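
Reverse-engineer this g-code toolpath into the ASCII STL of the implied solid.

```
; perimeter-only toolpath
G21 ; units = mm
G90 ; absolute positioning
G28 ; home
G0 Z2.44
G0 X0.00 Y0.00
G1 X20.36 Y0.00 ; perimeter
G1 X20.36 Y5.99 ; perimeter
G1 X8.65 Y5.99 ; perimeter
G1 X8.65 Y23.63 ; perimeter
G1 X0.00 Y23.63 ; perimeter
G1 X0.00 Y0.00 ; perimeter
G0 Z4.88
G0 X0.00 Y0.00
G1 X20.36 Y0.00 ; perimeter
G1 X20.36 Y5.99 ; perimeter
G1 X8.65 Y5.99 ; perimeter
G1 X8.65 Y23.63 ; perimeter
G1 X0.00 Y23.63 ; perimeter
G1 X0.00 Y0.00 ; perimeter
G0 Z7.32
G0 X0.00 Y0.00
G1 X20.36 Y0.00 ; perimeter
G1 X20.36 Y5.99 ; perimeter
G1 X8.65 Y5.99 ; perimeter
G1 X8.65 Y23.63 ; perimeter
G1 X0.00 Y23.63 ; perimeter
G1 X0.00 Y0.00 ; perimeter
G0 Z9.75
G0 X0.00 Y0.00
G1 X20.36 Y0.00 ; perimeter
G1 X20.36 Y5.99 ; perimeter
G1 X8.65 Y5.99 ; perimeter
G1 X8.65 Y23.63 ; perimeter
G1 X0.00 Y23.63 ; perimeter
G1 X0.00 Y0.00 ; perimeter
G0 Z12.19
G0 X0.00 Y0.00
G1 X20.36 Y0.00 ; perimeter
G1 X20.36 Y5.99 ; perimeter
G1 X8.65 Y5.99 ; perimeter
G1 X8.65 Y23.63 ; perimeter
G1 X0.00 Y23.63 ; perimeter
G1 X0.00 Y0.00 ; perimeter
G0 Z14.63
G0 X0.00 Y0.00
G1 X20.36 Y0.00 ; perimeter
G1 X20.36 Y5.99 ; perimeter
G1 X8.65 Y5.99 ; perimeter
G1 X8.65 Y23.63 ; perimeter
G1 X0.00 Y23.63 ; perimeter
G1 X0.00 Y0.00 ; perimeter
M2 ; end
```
solid part
  facet normal 0.0000 0.0000 -1.0000
    outer loop
      vertex 20.36 5.99 0.00
      vertex 20.36 0.00 0.00
      vertex 0.00 0.00 0.00
    endloop
  endfacet
  facet normal 0.0000 0.0000 -1.0000
    outer loop
      vertex 8.65 5.99 0.00
      vertex 20.36 5.99 0.00
      vertex 0.00 0.00 0.00
    endloop
  endfacet
  facet normal 0.0000 0.0000 -1.0000
    outer loop
      vertex 8.65 23.63 0.00
      vertex 8.65 5.99 0.00
      vertex 0.00 0.00 0.00
    endloop
  endfacet
  facet normal 0.0000 0.0000 -1.0000
    outer loop
      vertex 0.00 23.63 0.00
      vertex 8.65 23.63 0.00
      vertex 0.00 0.00 0.00
    endloop
  endfacet
  facet normal 0.0000 0.0000 1.0000
    outer loop
      vertex 0.00 0.00 14.63
      vertex 20.36 0.00 14.63
      vertex 20.36 5.99 14.63
    endloop
  endfacet
  facet normal 0.0000 0.0000 1.0000
    outer loop
      vertex 0.00 0.00 14.63
      vertex 20.36 5.99 14.63
      vertex 8.65 5.99 14.63
    endloop
  endfacet
  facet normal 0.0000 0.0000 1.0000
    outer loop
      vertex 0.00 0.00 14.63
      vertex 8.65 5.99 14.63
      vertex 8.65 23.63 14.63
    endloop
  endfacet
  facet normal 0.0000 0.0000 1.0000
    outer loop
      vertex 0.00 0.00 14.63
      vertex 8.65 23.63 14.63
      vertex 0.00 23.63 14.63
    endloop
  endfacet
  facet normal 0.0000 -1.0000 0.0000
    outer loop
      vertex 0.00 0.00 0.00
      vertex 20.36 0.00 0.00
      vertex 20.36 0.00 14.63
    endloop
  endfacet
  facet normal 0.0000 -1.0000 0.0000
    outer loop
      vertex 0.00 0.00 0.00
      vertex 20.36 0.00 14.63
      vertex 0.00 0.00 14.63
    endloop
  endfacet
  facet normal 1.0000 0.0000 0.0000
    outer loop
      vertex 20.36 0.00 0.00
      vertex 20.36 5.99 0.00
      vertex 20.36 5.99 14.63
    endloop
  endfacet
  facet normal 1.0000 0.0000 0.0000
    outer loop
      vertex 20.36 0.00 0.00
      vertex 20.36 5.99 14.63
      vertex 20.36 0.00 14.63
    endloop
  endfacet
  facet normal 0.0000 1.0000 0.0000
    outer loop
      vertex 20.36 5.99 0.00
      vertex 8.65 5.99 0.00
      vertex 8.65 5.99 14.63
    endloop
  endfacet
  facet normal 0.0000 1.0000 0.0000
    outer loop
      vertex 20.36 5.99 0.00
      vertex 8.65 5.99 14.63
      vertex 20.36 5.99 14.63
    endloop
  endfacet
  facet normal 1.0000 0.0000 0.0000
    outer loop
      vertex 8.65 5.99 0.00
      vertex 8.65 23.63 0.00
      vertex 8.65 23.63 14.63
    endloop
  endfacet
  facet normal 1.0000 0.0000 0.0000
    outer loop
      vertex 8.65 5.99 0.00
      vertex 8.65 23.63 14.63
      vertex 8.65 5.99 14.63
    endloop
  endfacet
  facet normal 0.0000 1.0000 0.0000
    outer loop
      vertex 8.65 23.63 0.00
      vertex 0.00 23.63 0.00
      vertex 0.00 23.63 14.63
    endloop
  endfacet
  facet normal 0.0000 1.0000 0.0000
    outer loop
      vertex 8.65 23.63 0.00
      vertex 0.00 23.63 14.63
      vertex 8.65 23.63 14.63
    endloop
  endfacet
  facet normal -1.0000 0.0000 0.0000
    outer loop
      vertex 0.00 23.63 0.00
      vertex 0.00 0.00 0.00
      vertex 0.00 0.00 14.63
    endloop
  endfacet
  facet normal -1.0000 0.0000 0.0000
    outer loop
      vertex 0.00 23.63 0.00
      vertex 0.00 0.00 14.63
      vertex 0.00 23.63 14.63
    endloop
  endfacet
endsolid part

The G0 Z moves step by Δz≈2.44 mm. Every layer's G1 loop is the same polygon, so the solid is a straight extrusion of it from z=0 to z≈14.6. Closing with flat bottom and top caps and triangulating gives 20 facets — an L-shaped prism: outer 20.4 × 23.6 mm, arm thicknesses ≈ 5.99 mm (horizontal) and 8.65 mm (vertical), extruded 14.6 mm in z.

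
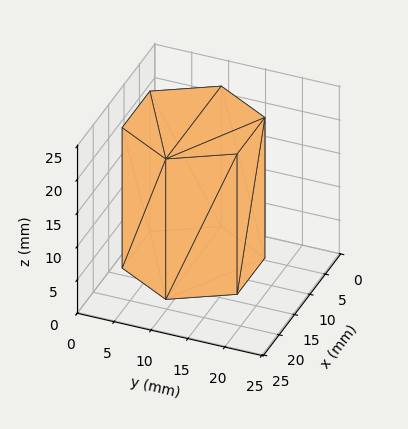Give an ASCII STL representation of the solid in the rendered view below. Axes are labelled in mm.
Reading the render: the shape is a regular 6-sided prism (a cylinder approximated with 6 flat sides), circumscribed radius ≈ 9 mm, height ≈ 21 mm (dimensions read to the nearest mm from the axis ticks). For the STL, each face is triangulated and given an outward normal.

solid part
  facet normal 0.0000 0.0000 -1.0000
    outer loop
      vertex 4.50 16.79 0.00
      vertex 13.50 16.79 0.00
      vertex 18.00 9.00 0.00
    endloop
  endfacet
  facet normal 0.0000 0.0000 -1.0000
    outer loop
      vertex 0.00 9.00 0.00
      vertex 4.50 16.79 0.00
      vertex 18.00 9.00 0.00
    endloop
  endfacet
  facet normal 0.0000 0.0000 -1.0000
    outer loop
      vertex 4.50 1.21 0.00
      vertex 0.00 9.00 0.00
      vertex 18.00 9.00 0.00
    endloop
  endfacet
  facet normal 0.0000 0.0000 -1.0000
    outer loop
      vertex 13.50 1.21 0.00
      vertex 4.50 1.21 0.00
      vertex 18.00 9.00 0.00
    endloop
  endfacet
  facet normal 0.0000 0.0000 1.0000
    outer loop
      vertex 18.00 9.00 21.00
      vertex 13.50 16.79 21.00
      vertex 4.50 16.79 21.00
    endloop
  endfacet
  facet normal 0.0000 0.0000 1.0000
    outer loop
      vertex 18.00 9.00 21.00
      vertex 4.50 16.79 21.00
      vertex 0.00 9.00 21.00
    endloop
  endfacet
  facet normal 0.0000 0.0000 1.0000
    outer loop
      vertex 18.00 9.00 21.00
      vertex 0.00 9.00 21.00
      vertex 4.50 1.21 21.00
    endloop
  endfacet
  facet normal 0.0000 0.0000 1.0000
    outer loop
      vertex 18.00 9.00 21.00
      vertex 4.50 1.21 21.00
      vertex 13.50 1.21 21.00
    endloop
  endfacet
  facet normal 0.8659 0.5002 0.0000
    outer loop
      vertex 18.00 9.00 0.00
      vertex 13.50 16.79 0.00
      vertex 13.50 16.79 21.00
    endloop
  endfacet
  facet normal 0.8659 0.5002 0.0000
    outer loop
      vertex 18.00 9.00 0.00
      vertex 13.50 16.79 21.00
      vertex 18.00 9.00 21.00
    endloop
  endfacet
  facet normal 0.0000 1.0000 0.0000
    outer loop
      vertex 13.50 16.79 0.00
      vertex 4.50 16.79 0.00
      vertex 4.50 16.79 21.00
    endloop
  endfacet
  facet normal 0.0000 1.0000 0.0000
    outer loop
      vertex 13.50 16.79 0.00
      vertex 4.50 16.79 21.00
      vertex 13.50 16.79 21.00
    endloop
  endfacet
  facet normal -0.8659 0.5002 0.0000
    outer loop
      vertex 4.50 16.79 0.00
      vertex 0.00 9.00 0.00
      vertex 0.00 9.00 21.00
    endloop
  endfacet
  facet normal -0.8659 0.5002 0.0000
    outer loop
      vertex 4.50 16.79 0.00
      vertex 0.00 9.00 21.00
      vertex 4.50 16.79 21.00
    endloop
  endfacet
  facet normal -0.8659 -0.5002 0.0000
    outer loop
      vertex 0.00 9.00 0.00
      vertex 4.50 1.21 0.00
      vertex 4.50 1.21 21.00
    endloop
  endfacet
  facet normal -0.8659 -0.5002 0.0000
    outer loop
      vertex 0.00 9.00 0.00
      vertex 4.50 1.21 21.00
      vertex 0.00 9.00 21.00
    endloop
  endfacet
  facet normal 0.0000 -1.0000 0.0000
    outer loop
      vertex 4.50 1.21 0.00
      vertex 13.50 1.21 0.00
      vertex 13.50 1.21 21.00
    endloop
  endfacet
  facet normal 0.0000 -1.0000 0.0000
    outer loop
      vertex 4.50 1.21 0.00
      vertex 13.50 1.21 21.00
      vertex 4.50 1.21 21.00
    endloop
  endfacet
  facet normal 0.8659 -0.5002 0.0000
    outer loop
      vertex 13.50 1.21 0.00
      vertex 18.00 9.00 0.00
      vertex 18.00 9.00 21.00
    endloop
  endfacet
  facet normal 0.8659 -0.5002 0.0000
    outer loop
      vertex 13.50 1.21 0.00
      vertex 18.00 9.00 21.00
      vertex 13.50 1.21 21.00
    endloop
  endfacet
endsolid part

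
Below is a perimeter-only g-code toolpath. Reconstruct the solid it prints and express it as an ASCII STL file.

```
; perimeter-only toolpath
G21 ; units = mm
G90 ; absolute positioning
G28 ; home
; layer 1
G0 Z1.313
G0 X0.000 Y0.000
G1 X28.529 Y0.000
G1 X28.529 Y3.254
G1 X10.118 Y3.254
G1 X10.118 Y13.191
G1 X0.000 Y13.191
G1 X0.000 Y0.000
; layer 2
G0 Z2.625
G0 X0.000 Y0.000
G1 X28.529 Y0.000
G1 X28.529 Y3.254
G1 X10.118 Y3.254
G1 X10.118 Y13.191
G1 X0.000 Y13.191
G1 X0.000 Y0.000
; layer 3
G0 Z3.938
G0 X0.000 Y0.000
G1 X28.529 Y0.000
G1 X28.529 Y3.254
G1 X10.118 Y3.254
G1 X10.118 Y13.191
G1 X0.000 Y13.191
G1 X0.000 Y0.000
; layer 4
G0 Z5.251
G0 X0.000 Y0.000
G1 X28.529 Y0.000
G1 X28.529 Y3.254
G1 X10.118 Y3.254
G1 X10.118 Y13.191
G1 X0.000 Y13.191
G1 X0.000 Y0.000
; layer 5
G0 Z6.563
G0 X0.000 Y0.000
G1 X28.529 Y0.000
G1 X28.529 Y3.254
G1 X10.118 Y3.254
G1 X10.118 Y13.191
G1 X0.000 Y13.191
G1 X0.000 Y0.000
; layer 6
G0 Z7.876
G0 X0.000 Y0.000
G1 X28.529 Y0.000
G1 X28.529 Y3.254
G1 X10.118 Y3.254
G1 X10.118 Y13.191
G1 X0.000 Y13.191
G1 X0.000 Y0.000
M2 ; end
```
solid part
  facet normal 0.0000 0.0000 -1.0000
    outer loop
      vertex 28.529 3.254 0.000
      vertex 28.529 0.000 0.000
      vertex 0.000 0.000 0.000
    endloop
  endfacet
  facet normal 0.0000 0.0000 -1.0000
    outer loop
      vertex 10.118 3.254 0.000
      vertex 28.529 3.254 0.000
      vertex 0.000 0.000 0.000
    endloop
  endfacet
  facet normal 0.0000 0.0000 -1.0000
    outer loop
      vertex 10.118 13.191 0.000
      vertex 10.118 3.254 0.000
      vertex 0.000 0.000 0.000
    endloop
  endfacet
  facet normal 0.0000 0.0000 -1.0000
    outer loop
      vertex 0.000 13.191 0.000
      vertex 10.118 13.191 0.000
      vertex 0.000 0.000 0.000
    endloop
  endfacet
  facet normal 0.0000 0.0000 1.0000
    outer loop
      vertex 0.000 0.000 7.876
      vertex 28.529 0.000 7.876
      vertex 28.529 3.254 7.876
    endloop
  endfacet
  facet normal 0.0000 0.0000 1.0000
    outer loop
      vertex 0.000 0.000 7.876
      vertex 28.529 3.254 7.876
      vertex 10.118 3.254 7.876
    endloop
  endfacet
  facet normal 0.0000 0.0000 1.0000
    outer loop
      vertex 0.000 0.000 7.876
      vertex 10.118 3.254 7.876
      vertex 10.118 13.191 7.876
    endloop
  endfacet
  facet normal 0.0000 0.0000 1.0000
    outer loop
      vertex 0.000 0.000 7.876
      vertex 10.118 13.191 7.876
      vertex 0.000 13.191 7.876
    endloop
  endfacet
  facet normal 0.0000 -1.0000 0.0000
    outer loop
      vertex 0.000 0.000 0.000
      vertex 28.529 0.000 0.000
      vertex 28.529 0.000 7.876
    endloop
  endfacet
  facet normal 0.0000 -1.0000 0.0000
    outer loop
      vertex 0.000 0.000 0.000
      vertex 28.529 0.000 7.876
      vertex 0.000 0.000 7.876
    endloop
  endfacet
  facet normal 1.0000 0.0000 0.0000
    outer loop
      vertex 28.529 0.000 0.000
      vertex 28.529 3.254 0.000
      vertex 28.529 3.254 7.876
    endloop
  endfacet
  facet normal 1.0000 0.0000 0.0000
    outer loop
      vertex 28.529 0.000 0.000
      vertex 28.529 3.254 7.876
      vertex 28.529 0.000 7.876
    endloop
  endfacet
  facet normal 0.0000 1.0000 0.0000
    outer loop
      vertex 28.529 3.254 0.000
      vertex 10.118 3.254 0.000
      vertex 10.118 3.254 7.876
    endloop
  endfacet
  facet normal 0.0000 1.0000 0.0000
    outer loop
      vertex 28.529 3.254 0.000
      vertex 10.118 3.254 7.876
      vertex 28.529 3.254 7.876
    endloop
  endfacet
  facet normal 1.0000 0.0000 0.0000
    outer loop
      vertex 10.118 3.254 0.000
      vertex 10.118 13.191 0.000
      vertex 10.118 13.191 7.876
    endloop
  endfacet
  facet normal 1.0000 0.0000 0.0000
    outer loop
      vertex 10.118 3.254 0.000
      vertex 10.118 13.191 7.876
      vertex 10.118 3.254 7.876
    endloop
  endfacet
  facet normal 0.0000 1.0000 0.0000
    outer loop
      vertex 10.118 13.191 0.000
      vertex 0.000 13.191 0.000
      vertex 0.000 13.191 7.876
    endloop
  endfacet
  facet normal 0.0000 1.0000 0.0000
    outer loop
      vertex 10.118 13.191 0.000
      vertex 0.000 13.191 7.876
      vertex 10.118 13.191 7.876
    endloop
  endfacet
  facet normal -1.0000 0.0000 0.0000
    outer loop
      vertex 0.000 13.191 0.000
      vertex 0.000 0.000 0.000
      vertex 0.000 0.000 7.876
    endloop
  endfacet
  facet normal -1.0000 0.0000 0.0000
    outer loop
      vertex 0.000 13.191 0.000
      vertex 0.000 0.000 7.876
      vertex 0.000 13.191 7.876
    endloop
  endfacet
endsolid part

The G0 Z moves step by Δz≈1.313 mm. Every layer's G1 loop is the same polygon, so the solid is a straight extrusion of it from z=0 to z≈7.88. Closing with flat bottom and top caps and triangulating gives 20 facets — an L-shaped prism: outer 28.5 × 13.2 mm, arm thicknesses ≈ 3.25 mm (horizontal) and 10.1 mm (vertical), extruded 7.88 mm in z.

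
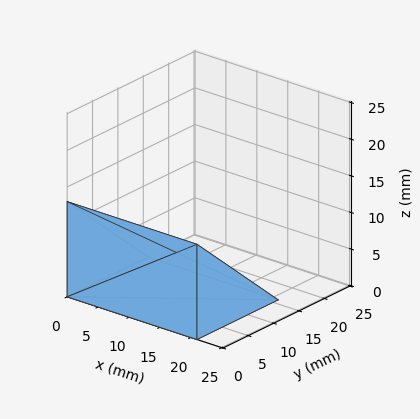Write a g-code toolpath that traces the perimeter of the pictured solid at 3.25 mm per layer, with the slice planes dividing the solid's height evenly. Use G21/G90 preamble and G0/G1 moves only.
Reading the render: the shape is a wedge (ramp): 21 × 16 mm base, rising to 13 mm along the y=0 edge and sloping linearly to z=0 at y=16 (dimensions read to the nearest mm from the axis ticks). For the g-code, the solid's height is divided into equal slices at the stated Δz and each level perimeter traced with G1 moves after a G0 lift.

; perimeter-only toolpath
G21 ; units = mm
G90 ; absolute positioning
G28 ; home
; layer 1
G0 Z3.25
G0 X0.00 Y0.00
G1 X21.00 Y0.00
G1 X21.00 Y12.00
G1 X0.00 Y12.00
G1 X0.00 Y0.00
; layer 2
G0 Z6.50
G0 X0.00 Y0.00
G1 X21.00 Y0.00
G1 X21.00 Y8.00
G1 X0.00 Y8.00
G1 X0.00 Y0.00
; layer 3
G0 Z9.75
G0 X0.00 Y0.00
G1 X21.00 Y0.00
G1 X21.00 Y4.00
G1 X0.00 Y4.00
G1 X0.00 Y0.00
M2 ; end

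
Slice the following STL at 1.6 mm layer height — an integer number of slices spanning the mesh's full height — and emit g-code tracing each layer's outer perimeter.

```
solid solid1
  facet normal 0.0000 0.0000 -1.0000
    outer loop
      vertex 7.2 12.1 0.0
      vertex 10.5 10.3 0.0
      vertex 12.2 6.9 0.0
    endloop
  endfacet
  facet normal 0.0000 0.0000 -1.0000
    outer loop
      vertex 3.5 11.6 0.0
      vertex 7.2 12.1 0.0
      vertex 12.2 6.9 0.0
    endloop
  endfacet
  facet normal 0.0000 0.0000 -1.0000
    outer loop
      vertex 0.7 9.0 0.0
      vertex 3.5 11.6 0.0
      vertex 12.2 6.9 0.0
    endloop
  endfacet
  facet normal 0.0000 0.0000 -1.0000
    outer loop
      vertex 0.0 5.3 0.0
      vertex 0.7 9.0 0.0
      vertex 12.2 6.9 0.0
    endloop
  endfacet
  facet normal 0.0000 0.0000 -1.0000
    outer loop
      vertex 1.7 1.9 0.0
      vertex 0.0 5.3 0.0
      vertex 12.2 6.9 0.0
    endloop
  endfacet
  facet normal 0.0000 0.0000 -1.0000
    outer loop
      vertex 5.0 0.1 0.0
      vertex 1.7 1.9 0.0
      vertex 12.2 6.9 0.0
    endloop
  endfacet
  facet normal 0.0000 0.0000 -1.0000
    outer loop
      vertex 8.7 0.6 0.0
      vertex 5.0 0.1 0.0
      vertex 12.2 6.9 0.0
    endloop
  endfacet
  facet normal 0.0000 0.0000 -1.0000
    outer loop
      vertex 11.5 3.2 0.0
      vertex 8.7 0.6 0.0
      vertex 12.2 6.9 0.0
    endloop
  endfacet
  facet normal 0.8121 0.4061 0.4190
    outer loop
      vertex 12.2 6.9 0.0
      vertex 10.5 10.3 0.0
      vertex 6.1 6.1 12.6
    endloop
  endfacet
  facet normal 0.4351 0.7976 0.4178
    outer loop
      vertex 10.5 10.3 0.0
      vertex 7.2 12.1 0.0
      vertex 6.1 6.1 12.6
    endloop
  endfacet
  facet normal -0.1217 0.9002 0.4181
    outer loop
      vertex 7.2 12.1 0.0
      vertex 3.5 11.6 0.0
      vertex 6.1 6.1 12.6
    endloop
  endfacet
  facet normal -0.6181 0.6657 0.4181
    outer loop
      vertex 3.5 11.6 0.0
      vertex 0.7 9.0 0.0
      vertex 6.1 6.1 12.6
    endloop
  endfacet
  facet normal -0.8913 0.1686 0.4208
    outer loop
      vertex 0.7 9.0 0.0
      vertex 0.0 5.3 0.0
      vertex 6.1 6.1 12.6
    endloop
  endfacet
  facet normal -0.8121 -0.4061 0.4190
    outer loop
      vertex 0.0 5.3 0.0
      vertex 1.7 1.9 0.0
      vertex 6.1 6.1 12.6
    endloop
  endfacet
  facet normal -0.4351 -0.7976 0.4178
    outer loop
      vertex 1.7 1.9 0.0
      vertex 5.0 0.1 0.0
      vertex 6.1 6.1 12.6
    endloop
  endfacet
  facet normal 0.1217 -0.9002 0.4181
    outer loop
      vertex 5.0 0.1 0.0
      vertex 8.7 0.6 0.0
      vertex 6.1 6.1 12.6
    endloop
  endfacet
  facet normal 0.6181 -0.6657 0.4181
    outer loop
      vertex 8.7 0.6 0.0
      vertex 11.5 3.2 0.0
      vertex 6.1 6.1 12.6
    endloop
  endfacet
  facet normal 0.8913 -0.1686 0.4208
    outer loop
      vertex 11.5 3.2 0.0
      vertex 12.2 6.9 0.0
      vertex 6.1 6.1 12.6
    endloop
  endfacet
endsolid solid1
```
; perimeter-only toolpath
G21 ; units = mm
G90 ; absolute positioning
G28 ; home
; layer 1
G0 Z1.6
G0 X11.4 Y6.8
G1 X9.9 Y9.8
G1 X7.1 Y11.3
G1 X3.8 Y10.9
G1 X1.4 Y8.6
G1 X0.8 Y5.4
G1 X2.2 Y2.4
G1 X5.1 Y0.8
G1 X8.4 Y1.3
G1 X10.8 Y3.6
G1 X11.4 Y6.8
; layer 2
G0 Z3.1
G0 X10.7 Y6.7
G1 X9.4 Y9.2
G1 X6.9 Y10.6
G1 X4.2 Y10.2
G1 X2.0 Y8.3
G1 X1.5 Y5.5
G1 X2.8 Y2.9
G1 X5.3 Y1.6
G1 X8.0 Y2.0
G1 X10.2 Y3.9
G1 X10.7 Y6.7
; layer 3
G0 Z4.7
G0 X9.9 Y6.6
G1 X8.8 Y8.7
G1 X6.8 Y9.8
G1 X4.5 Y9.5
G1 X2.7 Y7.9
G1 X2.3 Y5.6
G1 X3.3 Y3.5
G1 X5.4 Y2.3
G1 X7.7 Y2.7
G1 X9.5 Y4.3
G1 X9.9 Y6.6
; layer 4
G0 Z6.3
G0 X9.1 Y6.5
G1 X8.3 Y8.2
G1 X6.7 Y9.1
G1 X4.8 Y8.8
G1 X3.4 Y7.5
G1 X3.0 Y5.7
G1 X3.9 Y4.0
G1 X5.5 Y3.1
G1 X7.4 Y3.3
G1 X8.8 Y4.7
G1 X9.1 Y6.5
; layer 5
G0 Z7.9
G0 X8.4 Y6.4
G1 X7.8 Y7.7
G1 X6.5 Y8.3
G1 X5.1 Y8.2
G1 X4.1 Y7.2
G1 X3.8 Y5.8
G1 X4.5 Y4.5
G1 X5.7 Y3.9
G1 X7.1 Y4.0
G1 X8.1 Y5.0
G1 X8.4 Y6.4
; layer 6
G0 Z9.4
G0 X7.6 Y6.3
G1 X7.2 Y7.1
G1 X6.4 Y7.6
G1 X5.4 Y7.5
G1 X4.7 Y6.8
G1 X4.6 Y5.9
G1 X5.0 Y5.0
G1 X5.8 Y4.6
G1 X6.7 Y4.7
G1 X7.4 Y5.4
G1 X7.6 Y6.3
; layer 7
G0 Z11.0
G0 X6.9 Y6.2
G1 X6.6 Y6.6
G1 X6.2 Y6.8
G1 X5.8 Y6.8
G1 X5.4 Y6.5
G1 X5.3 Y6.0
G1 X5.5 Y5.6
G1 X6.0 Y5.3
G1 X6.4 Y5.4
G1 X6.8 Y5.7
G1 X6.9 Y6.2
M2 ; end

The solid is a regular 10-sided pyramid, base circumscribed radius ≈ 6.1 mm, apex at z ≈ 12.6 mm. Slicing at Δz = 1.6 mm — 8 equal slices spanning the solid's height, so layer i sits at z = i·h/8 — gives 7 non-empty perimeters. Each is a 10-segment closed polygon; G0 lifts to the layer z and rapids to the start vertex, then G1 traces the edges. The cross-section shrinks linearly with z (the slice at the apex is degenerate and omitted).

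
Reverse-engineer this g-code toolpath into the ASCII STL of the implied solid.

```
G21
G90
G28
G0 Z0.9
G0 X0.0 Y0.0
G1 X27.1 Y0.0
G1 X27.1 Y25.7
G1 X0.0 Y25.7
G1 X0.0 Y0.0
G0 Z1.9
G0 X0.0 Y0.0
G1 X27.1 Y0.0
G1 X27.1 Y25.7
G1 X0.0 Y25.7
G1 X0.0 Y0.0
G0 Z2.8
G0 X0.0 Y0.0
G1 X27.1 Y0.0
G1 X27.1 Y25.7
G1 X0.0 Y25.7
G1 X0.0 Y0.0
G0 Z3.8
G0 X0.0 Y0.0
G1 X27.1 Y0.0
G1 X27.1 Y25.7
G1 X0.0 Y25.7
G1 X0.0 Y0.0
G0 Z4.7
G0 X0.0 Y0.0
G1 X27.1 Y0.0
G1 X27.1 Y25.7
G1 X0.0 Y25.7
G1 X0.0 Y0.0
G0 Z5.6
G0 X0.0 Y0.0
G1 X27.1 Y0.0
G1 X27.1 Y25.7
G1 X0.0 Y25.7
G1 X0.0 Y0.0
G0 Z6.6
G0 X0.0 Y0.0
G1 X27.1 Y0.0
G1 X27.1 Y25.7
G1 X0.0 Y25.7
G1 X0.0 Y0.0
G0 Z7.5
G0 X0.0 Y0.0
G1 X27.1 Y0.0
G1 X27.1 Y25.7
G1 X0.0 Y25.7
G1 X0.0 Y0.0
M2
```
solid part
  facet normal 0.0000 0.0000 -1.0000
    outer loop
      vertex 27.1 25.7 0.0
      vertex 27.1 0.0 0.0
      vertex 0.0 0.0 0.0
    endloop
  endfacet
  facet normal 0.0000 0.0000 -1.0000
    outer loop
      vertex 0.0 25.7 0.0
      vertex 27.1 25.7 0.0
      vertex 0.0 0.0 0.0
    endloop
  endfacet
  facet normal 0.0000 0.0000 1.0000
    outer loop
      vertex 0.0 0.0 7.5
      vertex 27.1 0.0 7.5
      vertex 27.1 25.7 7.5
    endloop
  endfacet
  facet normal 0.0000 0.0000 1.0000
    outer loop
      vertex 0.0 0.0 7.5
      vertex 27.1 25.7 7.5
      vertex 0.0 25.7 7.5
    endloop
  endfacet
  facet normal 0.0000 -1.0000 0.0000
    outer loop
      vertex 0.0 0.0 0.0
      vertex 27.1 0.0 0.0
      vertex 27.1 0.0 7.5
    endloop
  endfacet
  facet normal 0.0000 -1.0000 0.0000
    outer loop
      vertex 0.0 0.0 0.0
      vertex 27.1 0.0 7.5
      vertex 0.0 0.0 7.5
    endloop
  endfacet
  facet normal 0.0000 1.0000 0.0000
    outer loop
      vertex 27.1 25.7 7.5
      vertex 27.1 25.7 0.0
      vertex 0.0 25.7 0.0
    endloop
  endfacet
  facet normal 0.0000 1.0000 0.0000
    outer loop
      vertex 0.0 25.7 7.5
      vertex 27.1 25.7 7.5
      vertex 0.0 25.7 0.0
    endloop
  endfacet
  facet normal -1.0000 0.0000 0.0000
    outer loop
      vertex 0.0 25.7 7.5
      vertex 0.0 25.7 0.0
      vertex 0.0 0.0 0.0
    endloop
  endfacet
  facet normal -1.0000 0.0000 0.0000
    outer loop
      vertex 0.0 0.0 7.5
      vertex 0.0 25.7 7.5
      vertex 0.0 0.0 0.0
    endloop
  endfacet
  facet normal 1.0000 0.0000 0.0000
    outer loop
      vertex 27.1 0.0 0.0
      vertex 27.1 25.7 0.0
      vertex 27.1 25.7 7.5
    endloop
  endfacet
  facet normal 1.0000 0.0000 0.0000
    outer loop
      vertex 27.1 0.0 0.0
      vertex 27.1 25.7 7.5
      vertex 27.1 0.0 7.5
    endloop
  endfacet
endsolid part

The G0 Z moves step by Δz≈0.9 mm. Every layer's G1 loop is the same polygon, so the solid is a straight extrusion of it from z=0 to z≈7.5. Closing with flat bottom and top caps and triangulating gives 12 facets — a rectangular box, roughly 27.1 × 25.7 mm footprint and 7.5 mm tall.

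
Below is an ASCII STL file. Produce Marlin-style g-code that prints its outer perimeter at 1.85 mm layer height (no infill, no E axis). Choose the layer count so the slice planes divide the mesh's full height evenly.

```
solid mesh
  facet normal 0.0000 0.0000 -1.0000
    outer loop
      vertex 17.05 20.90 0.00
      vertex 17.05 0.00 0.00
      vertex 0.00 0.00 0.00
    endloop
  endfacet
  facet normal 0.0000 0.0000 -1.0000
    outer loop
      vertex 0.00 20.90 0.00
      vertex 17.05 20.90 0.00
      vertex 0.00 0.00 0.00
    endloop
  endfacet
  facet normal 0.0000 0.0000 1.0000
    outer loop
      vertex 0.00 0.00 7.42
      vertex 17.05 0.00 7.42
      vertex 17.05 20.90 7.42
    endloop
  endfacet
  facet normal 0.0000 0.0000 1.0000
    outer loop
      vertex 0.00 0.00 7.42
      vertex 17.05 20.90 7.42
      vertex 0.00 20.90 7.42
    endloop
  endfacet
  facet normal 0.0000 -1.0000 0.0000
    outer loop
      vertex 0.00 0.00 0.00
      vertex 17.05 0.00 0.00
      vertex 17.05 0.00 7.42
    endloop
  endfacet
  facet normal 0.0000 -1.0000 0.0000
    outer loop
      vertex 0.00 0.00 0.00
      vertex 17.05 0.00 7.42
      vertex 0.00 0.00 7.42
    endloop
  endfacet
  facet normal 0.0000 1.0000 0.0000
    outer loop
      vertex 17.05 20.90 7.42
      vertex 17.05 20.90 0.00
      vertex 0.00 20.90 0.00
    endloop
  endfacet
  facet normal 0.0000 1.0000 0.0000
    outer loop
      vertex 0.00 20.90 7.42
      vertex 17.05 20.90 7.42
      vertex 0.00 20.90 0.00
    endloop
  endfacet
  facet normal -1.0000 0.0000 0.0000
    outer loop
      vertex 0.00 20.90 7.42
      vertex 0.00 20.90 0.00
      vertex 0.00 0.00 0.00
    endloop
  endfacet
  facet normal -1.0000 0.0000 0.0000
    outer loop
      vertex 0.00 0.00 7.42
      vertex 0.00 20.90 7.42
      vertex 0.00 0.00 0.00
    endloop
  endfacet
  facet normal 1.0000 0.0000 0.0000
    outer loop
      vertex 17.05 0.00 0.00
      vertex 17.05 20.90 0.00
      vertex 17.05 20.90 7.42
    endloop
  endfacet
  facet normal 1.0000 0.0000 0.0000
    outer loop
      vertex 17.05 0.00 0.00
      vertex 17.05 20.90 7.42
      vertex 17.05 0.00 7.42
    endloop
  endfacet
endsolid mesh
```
; perimeter-only toolpath
G21 ; units = mm
G90 ; absolute positioning
G28 ; home
; layer 1
G0 Z1.85
G0 X0.00 Y0.00
G1 X17.05 Y0.00
G1 X17.05 Y20.90
G1 X0.00 Y20.90
G1 X0.00 Y0.00
; layer 2
G0 Z3.71
G0 X0.00 Y0.00
G1 X17.05 Y0.00
G1 X17.05 Y20.90
G1 X0.00 Y20.90
G1 X0.00 Y0.00
; layer 3
G0 Z5.56
G0 X0.00 Y0.00
G1 X17.05 Y0.00
G1 X17.05 Y20.90
G1 X0.00 Y20.90
G1 X0.00 Y0.00
; layer 4
G0 Z7.42
G0 X0.00 Y0.00
G1 X17.05 Y0.00
G1 X17.05 Y20.90
G1 X0.00 Y20.90
G1 X0.00 Y0.00
M2 ; end

The solid is a rectangular box, roughly 17.1 × 20.9 mm footprint and 7.42 mm tall. Slicing at Δz = 1.85 mm — 4 equal slices spanning the solid's height, so layer i sits at z = i·h/4 — gives 4 non-empty perimeters. Each is a 4-segment closed polygon; G0 lifts to the layer z and rapids to the start vertex, then G1 traces the edges.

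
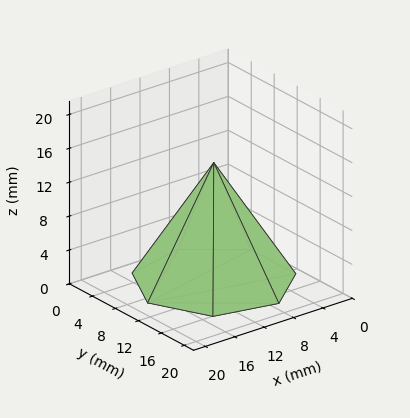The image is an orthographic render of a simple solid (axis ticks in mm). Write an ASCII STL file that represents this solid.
Reading the render: the shape is a regular 7-sided pyramid, base circumscribed radius ≈ 9 mm, apex at z ≈ 14 mm (dimensions read to the nearest mm from the axis ticks). For the STL, each face is triangulated and given an outward normal.

solid part
  facet normal 0.0000 0.0000 -1.0000
    outer loop
      vertex 7.00 17.77 0.00
      vertex 14.61 16.04 0.00
      vertex 18.00 9.00 0.00
    endloop
  endfacet
  facet normal 0.0000 0.0000 -1.0000
    outer loop
      vertex 0.89 12.90 0.00
      vertex 7.00 17.77 0.00
      vertex 18.00 9.00 0.00
    endloop
  endfacet
  facet normal 0.0000 0.0000 -1.0000
    outer loop
      vertex 0.89 5.10 0.00
      vertex 0.89 12.90 0.00
      vertex 18.00 9.00 0.00
    endloop
  endfacet
  facet normal 0.0000 0.0000 -1.0000
    outer loop
      vertex 7.00 0.23 0.00
      vertex 0.89 5.10 0.00
      vertex 18.00 9.00 0.00
    endloop
  endfacet
  facet normal 0.0000 0.0000 -1.0000
    outer loop
      vertex 14.61 1.96 0.00
      vertex 7.00 0.23 0.00
      vertex 18.00 9.00 0.00
    endloop
  endfacet
  facet normal 0.7796 0.3754 0.5012
    outer loop
      vertex 18.00 9.00 0.00
      vertex 14.61 16.04 0.00
      vertex 9.00 9.00 14.00
    endloop
  endfacet
  facet normal 0.1918 0.8438 0.5012
    outer loop
      vertex 14.61 16.04 0.00
      vertex 7.00 17.77 0.00
      vertex 9.00 9.00 14.00
    endloop
  endfacet
  facet normal -0.5394 0.6768 0.5010
    outer loop
      vertex 7.00 17.77 0.00
      vertex 0.89 12.90 0.00
      vertex 9.00 9.00 14.00
    endloop
  endfacet
  facet normal -0.8653 0.0000 0.5013
    outer loop
      vertex 0.89 12.90 0.00
      vertex 0.89 5.10 0.00
      vertex 9.00 9.00 14.00
    endloop
  endfacet
  facet normal -0.5394 -0.6768 0.5010
    outer loop
      vertex 0.89 5.10 0.00
      vertex 7.00 0.23 0.00
      vertex 9.00 9.00 14.00
    endloop
  endfacet
  facet normal 0.1918 -0.8438 0.5012
    outer loop
      vertex 7.00 0.23 0.00
      vertex 14.61 1.96 0.00
      vertex 9.00 9.00 14.00
    endloop
  endfacet
  facet normal 0.7796 -0.3754 0.5012
    outer loop
      vertex 14.61 1.96 0.00
      vertex 18.00 9.00 0.00
      vertex 9.00 9.00 14.00
    endloop
  endfacet
endsolid part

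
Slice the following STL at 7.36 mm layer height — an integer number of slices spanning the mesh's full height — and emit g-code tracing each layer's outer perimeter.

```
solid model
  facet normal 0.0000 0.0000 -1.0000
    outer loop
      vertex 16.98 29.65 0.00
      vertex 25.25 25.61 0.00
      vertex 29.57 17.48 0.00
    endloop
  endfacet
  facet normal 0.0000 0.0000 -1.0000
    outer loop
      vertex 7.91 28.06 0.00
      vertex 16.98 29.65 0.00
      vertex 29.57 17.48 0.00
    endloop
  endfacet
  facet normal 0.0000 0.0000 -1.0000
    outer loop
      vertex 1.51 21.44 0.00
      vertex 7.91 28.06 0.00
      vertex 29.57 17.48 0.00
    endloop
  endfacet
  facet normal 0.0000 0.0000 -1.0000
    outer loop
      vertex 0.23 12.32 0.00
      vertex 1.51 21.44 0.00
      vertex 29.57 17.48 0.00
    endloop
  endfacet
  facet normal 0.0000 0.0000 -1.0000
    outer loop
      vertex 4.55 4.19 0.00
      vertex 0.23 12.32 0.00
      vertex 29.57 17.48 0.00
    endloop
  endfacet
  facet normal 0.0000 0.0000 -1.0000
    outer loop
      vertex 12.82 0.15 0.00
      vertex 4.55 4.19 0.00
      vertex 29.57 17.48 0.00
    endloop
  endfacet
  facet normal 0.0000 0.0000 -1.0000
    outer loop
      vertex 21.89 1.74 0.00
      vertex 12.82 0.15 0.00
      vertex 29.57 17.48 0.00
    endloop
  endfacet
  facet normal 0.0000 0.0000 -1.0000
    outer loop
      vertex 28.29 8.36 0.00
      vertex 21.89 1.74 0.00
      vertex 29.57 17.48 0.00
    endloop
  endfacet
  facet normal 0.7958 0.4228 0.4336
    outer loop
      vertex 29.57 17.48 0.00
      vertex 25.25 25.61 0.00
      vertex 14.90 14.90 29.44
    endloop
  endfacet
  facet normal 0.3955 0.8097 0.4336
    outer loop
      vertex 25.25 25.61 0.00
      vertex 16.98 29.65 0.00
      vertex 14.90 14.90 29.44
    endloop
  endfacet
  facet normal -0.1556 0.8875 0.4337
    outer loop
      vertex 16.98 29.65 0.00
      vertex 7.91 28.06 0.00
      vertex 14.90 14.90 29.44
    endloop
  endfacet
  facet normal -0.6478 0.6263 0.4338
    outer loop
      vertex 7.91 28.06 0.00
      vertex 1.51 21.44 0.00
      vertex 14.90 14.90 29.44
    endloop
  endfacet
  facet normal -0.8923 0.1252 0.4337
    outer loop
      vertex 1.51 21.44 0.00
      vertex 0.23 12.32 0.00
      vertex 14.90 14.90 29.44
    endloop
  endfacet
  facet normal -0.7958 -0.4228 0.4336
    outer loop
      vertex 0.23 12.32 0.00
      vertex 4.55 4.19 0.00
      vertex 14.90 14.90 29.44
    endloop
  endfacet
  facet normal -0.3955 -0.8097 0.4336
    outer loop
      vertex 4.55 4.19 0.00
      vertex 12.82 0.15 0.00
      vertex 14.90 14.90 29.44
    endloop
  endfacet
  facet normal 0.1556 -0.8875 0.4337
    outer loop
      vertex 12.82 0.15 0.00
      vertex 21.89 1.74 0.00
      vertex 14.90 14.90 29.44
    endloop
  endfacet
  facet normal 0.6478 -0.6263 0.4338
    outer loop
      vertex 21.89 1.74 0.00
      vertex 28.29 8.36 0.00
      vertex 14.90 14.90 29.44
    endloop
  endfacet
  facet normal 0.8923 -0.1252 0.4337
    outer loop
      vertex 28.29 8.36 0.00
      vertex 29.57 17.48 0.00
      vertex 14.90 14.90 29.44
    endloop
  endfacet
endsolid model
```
; perimeter-only toolpath
G21 ; units = mm
G90 ; absolute positioning
G28 ; home
; layer 1
G0 Z7.36
G0 X25.90 Y16.84
G1 X22.66 Y22.93
G1 X16.46 Y25.96
G1 X9.66 Y24.77
G1 X4.86 Y19.81
G1 X3.90 Y12.96
G1 X7.14 Y6.87
G1 X13.34 Y3.84
G1 X20.14 Y5.03
G1 X24.94 Y9.99
G1 X25.90 Y16.84
; layer 2
G0 Z14.72
G0 X22.23 Y16.19
G1 X20.07 Y20.25
G1 X15.94 Y22.27
G1 X11.41 Y21.48
G1 X8.21 Y18.17
G1 X7.57 Y13.61
G1 X9.72 Y9.54
G1 X13.86 Y7.53
G1 X18.39 Y8.32
G1 X21.59 Y11.63
G1 X22.23 Y16.19
; layer 3
G0 Z22.08
G0 X18.57 Y15.55
G1 X17.49 Y17.58
G1 X15.42 Y18.59
G1 X13.15 Y18.19
G1 X11.55 Y16.54
G1 X11.23 Y14.26
G1 X12.31 Y12.22
G1 X14.38 Y11.21
G1 X16.65 Y11.61
G1 X18.25 Y13.27
G1 X18.57 Y15.55
M2 ; end

The solid is a regular 10-sided pyramid, base circumscribed radius ≈ 14.9 mm, apex at z ≈ 29.4 mm. Slicing at Δz = 7.36 mm — 4 equal slices spanning the solid's height, so layer i sits at z = i·h/4 — gives 3 non-empty perimeters. Each is a 10-segment closed polygon; G0 lifts to the layer z and rapids to the start vertex, then G1 traces the edges. The cross-section shrinks linearly with z (the slice at the apex is degenerate and omitted).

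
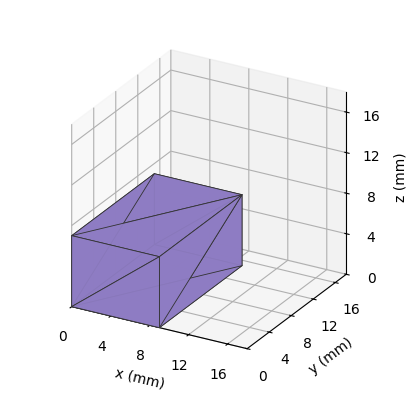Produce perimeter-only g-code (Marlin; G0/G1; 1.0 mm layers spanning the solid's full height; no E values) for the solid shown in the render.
Reading the render: the shape is a rectangular box, roughly 9 × 15 mm footprint and 7 mm tall (dimensions read to the nearest mm from the axis ticks). For the g-code, the solid's height is divided into equal slices at the stated Δz and each level perimeter traced with G1 moves after a G0 lift.

; perimeter-only toolpath
G21 ; units = mm
G90 ; absolute positioning
G28 ; home
; layer 1
G0 Z1.0
G0 X0.0 Y0.0
G1 X9.0 Y0.0
G1 X9.0 Y15.0
G1 X0.0 Y15.0
G1 X0.0 Y0.0
; layer 2
G0 Z2.0
G0 X0.0 Y0.0
G1 X9.0 Y0.0
G1 X9.0 Y15.0
G1 X0.0 Y15.0
G1 X0.0 Y0.0
; layer 3
G0 Z3.0
G0 X0.0 Y0.0
G1 X9.0 Y0.0
G1 X9.0 Y15.0
G1 X0.0 Y15.0
G1 X0.0 Y0.0
; layer 4
G0 Z4.0
G0 X0.0 Y0.0
G1 X9.0 Y0.0
G1 X9.0 Y15.0
G1 X0.0 Y15.0
G1 X0.0 Y0.0
; layer 5
G0 Z5.0
G0 X0.0 Y0.0
G1 X9.0 Y0.0
G1 X9.0 Y15.0
G1 X0.0 Y15.0
G1 X0.0 Y0.0
; layer 6
G0 Z6.0
G0 X0.0 Y0.0
G1 X9.0 Y0.0
G1 X9.0 Y15.0
G1 X0.0 Y15.0
G1 X0.0 Y0.0
; layer 7
G0 Z7.0
G0 X0.0 Y0.0
G1 X9.0 Y0.0
G1 X9.0 Y15.0
G1 X0.0 Y15.0
G1 X0.0 Y0.0
M2 ; end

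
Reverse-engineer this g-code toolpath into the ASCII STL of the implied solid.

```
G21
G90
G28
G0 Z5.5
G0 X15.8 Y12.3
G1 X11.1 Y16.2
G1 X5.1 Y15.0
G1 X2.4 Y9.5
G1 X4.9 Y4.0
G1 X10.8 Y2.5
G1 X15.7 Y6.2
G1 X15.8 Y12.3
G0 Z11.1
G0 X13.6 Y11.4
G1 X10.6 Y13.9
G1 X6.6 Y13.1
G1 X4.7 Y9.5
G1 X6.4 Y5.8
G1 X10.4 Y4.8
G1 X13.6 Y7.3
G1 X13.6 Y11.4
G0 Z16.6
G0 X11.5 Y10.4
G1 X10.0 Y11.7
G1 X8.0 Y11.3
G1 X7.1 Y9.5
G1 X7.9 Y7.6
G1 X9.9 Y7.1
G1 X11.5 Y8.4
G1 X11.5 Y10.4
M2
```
solid part
  facet normal 0.0000 0.0000 -1.0000
    outer loop
      vertex 3.7 16.9 0.0
      vertex 11.7 18.5 0.0
      vertex 17.9 13.3 0.0
    endloop
  endfacet
  facet normal 0.0000 0.0000 -1.0000
    outer loop
      vertex 0.0 9.6 0.0
      vertex 3.7 16.9 0.0
      vertex 17.9 13.3 0.0
    endloop
  endfacet
  facet normal 0.0000 0.0000 -1.0000
    outer loop
      vertex 3.4 2.2 0.0
      vertex 0.0 9.6 0.0
      vertex 17.9 13.3 0.0
    endloop
  endfacet
  facet normal 0.0000 0.0000 -1.0000
    outer loop
      vertex 11.3 0.2 0.0
      vertex 3.4 2.2 0.0
      vertex 17.9 13.3 0.0
    endloop
  endfacet
  facet normal 0.0000 0.0000 -1.0000
    outer loop
      vertex 17.8 5.2 0.0
      vertex 11.3 0.2 0.0
      vertex 17.9 13.3 0.0
    endloop
  endfacet
  facet normal 0.6002 0.7157 0.3572
    outer loop
      vertex 17.9 13.3 0.0
      vertex 11.7 18.5 0.0
      vertex 9.4 9.4 22.1
    endloop
  endfacet
  facet normal -0.1831 0.9156 0.3580
    outer loop
      vertex 11.7 18.5 0.0
      vertex 3.7 16.9 0.0
      vertex 9.4 9.4 22.1
    endloop
  endfacet
  facet normal -0.8328 0.4221 0.3581
    outer loop
      vertex 3.7 16.9 0.0
      vertex 0.0 9.6 0.0
      vertex 9.4 9.4 22.1
    endloop
  endfacet
  facet normal -0.8486 -0.3899 0.3574
    outer loop
      vertex 0.0 9.6 0.0
      vertex 3.4 2.2 0.0
      vertex 9.4 9.4 22.1
    endloop
  endfacet
  facet normal -0.2292 -0.9055 0.3572
    outer loop
      vertex 3.4 2.2 0.0
      vertex 11.3 0.2 0.0
      vertex 9.4 9.4 22.1
    endloop
  endfacet
  facet normal 0.5695 -0.7403 0.3572
    outer loop
      vertex 11.3 0.2 0.0
      vertex 17.8 5.2 0.0
      vertex 9.4 9.4 22.1
    endloop
  endfacet
  facet normal 0.9340 -0.0115 0.3572
    outer loop
      vertex 17.8 5.2 0.0
      vertex 17.9 13.3 0.0
      vertex 9.4 9.4 22.1
    endloop
  endfacet
endsolid part

The G0 Z moves step by Δz≈5.5 mm. The G1 loops shrink linearly with z, so the solid tapers from its base footprint up to z≈22.1. Closing with a flat bottom cap and the tapered top and triangulating gives 12 facets — a regular 7-sided pyramid, base circumscribed radius ≈ 9.4 mm, apex at z ≈ 22.1 mm.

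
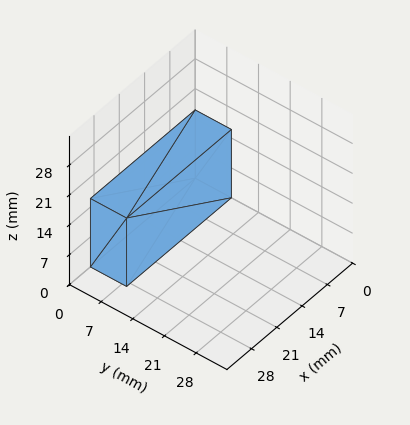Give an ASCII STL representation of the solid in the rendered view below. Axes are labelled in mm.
Reading the render: the shape is a rectangular box, roughly 29 × 8 mm footprint and 16 mm tall (dimensions read to the nearest mm from the axis ticks). For the STL, each face is triangulated and given an outward normal.

solid part
  facet normal 0.0000 0.0000 -1.0000
    outer loop
      vertex 29.00 8.00 0.00
      vertex 29.00 0.00 0.00
      vertex 0.00 0.00 0.00
    endloop
  endfacet
  facet normal 0.0000 0.0000 -1.0000
    outer loop
      vertex 0.00 8.00 0.00
      vertex 29.00 8.00 0.00
      vertex 0.00 0.00 0.00
    endloop
  endfacet
  facet normal 0.0000 0.0000 1.0000
    outer loop
      vertex 0.00 0.00 16.00
      vertex 29.00 0.00 16.00
      vertex 29.00 8.00 16.00
    endloop
  endfacet
  facet normal 0.0000 0.0000 1.0000
    outer loop
      vertex 0.00 0.00 16.00
      vertex 29.00 8.00 16.00
      vertex 0.00 8.00 16.00
    endloop
  endfacet
  facet normal 0.0000 -1.0000 0.0000
    outer loop
      vertex 0.00 0.00 0.00
      vertex 29.00 0.00 0.00
      vertex 29.00 0.00 16.00
    endloop
  endfacet
  facet normal 0.0000 -1.0000 0.0000
    outer loop
      vertex 0.00 0.00 0.00
      vertex 29.00 0.00 16.00
      vertex 0.00 0.00 16.00
    endloop
  endfacet
  facet normal 0.0000 1.0000 0.0000
    outer loop
      vertex 29.00 8.00 16.00
      vertex 29.00 8.00 0.00
      vertex 0.00 8.00 0.00
    endloop
  endfacet
  facet normal 0.0000 1.0000 0.0000
    outer loop
      vertex 0.00 8.00 16.00
      vertex 29.00 8.00 16.00
      vertex 0.00 8.00 0.00
    endloop
  endfacet
  facet normal -1.0000 0.0000 0.0000
    outer loop
      vertex 0.00 8.00 16.00
      vertex 0.00 8.00 0.00
      vertex 0.00 0.00 0.00
    endloop
  endfacet
  facet normal -1.0000 0.0000 0.0000
    outer loop
      vertex 0.00 0.00 16.00
      vertex 0.00 8.00 16.00
      vertex 0.00 0.00 0.00
    endloop
  endfacet
  facet normal 1.0000 0.0000 0.0000
    outer loop
      vertex 29.00 0.00 0.00
      vertex 29.00 8.00 0.00
      vertex 29.00 8.00 16.00
    endloop
  endfacet
  facet normal 1.0000 0.0000 0.0000
    outer loop
      vertex 29.00 0.00 0.00
      vertex 29.00 8.00 16.00
      vertex 29.00 0.00 16.00
    endloop
  endfacet
endsolid part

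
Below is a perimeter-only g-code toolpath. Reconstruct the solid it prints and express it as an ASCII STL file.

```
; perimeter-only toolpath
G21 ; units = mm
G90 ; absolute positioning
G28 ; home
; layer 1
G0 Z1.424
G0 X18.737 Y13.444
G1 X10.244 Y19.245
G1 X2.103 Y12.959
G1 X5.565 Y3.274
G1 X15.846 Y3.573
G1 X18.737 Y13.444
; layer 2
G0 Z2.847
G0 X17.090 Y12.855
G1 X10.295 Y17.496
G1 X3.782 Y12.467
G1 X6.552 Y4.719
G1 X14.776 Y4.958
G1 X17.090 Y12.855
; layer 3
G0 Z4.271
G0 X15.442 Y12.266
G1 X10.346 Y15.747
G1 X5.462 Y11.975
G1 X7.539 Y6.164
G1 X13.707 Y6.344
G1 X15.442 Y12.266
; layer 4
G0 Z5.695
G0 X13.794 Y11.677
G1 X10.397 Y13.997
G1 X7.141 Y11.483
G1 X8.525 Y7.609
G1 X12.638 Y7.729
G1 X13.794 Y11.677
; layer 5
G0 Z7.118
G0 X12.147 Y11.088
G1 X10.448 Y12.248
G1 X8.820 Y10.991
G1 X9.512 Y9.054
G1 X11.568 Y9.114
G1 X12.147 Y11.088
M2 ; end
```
solid part
  facet normal 0.0000 0.0000 -1.0000
    outer loop
      vertex 0.424 13.451 0.000
      vertex 10.193 20.994 0.000
      vertex 20.385 14.033 0.000
    endloop
  endfacet
  facet normal 0.0000 0.0000 -1.0000
    outer loop
      vertex 4.578 1.829 0.000
      vertex 0.424 13.451 0.000
      vertex 20.385 14.033 0.000
    endloop
  endfacet
  facet normal 0.0000 0.0000 -1.0000
    outer loop
      vertex 16.915 2.188 0.000
      vertex 4.578 1.829 0.000
      vertex 20.385 14.033 0.000
    endloop
  endfacet
  facet normal 0.3999 0.5856 0.7051
    outer loop
      vertex 20.385 14.033 0.000
      vertex 10.193 20.994 0.000
      vertex 10.499 10.499 8.542
    endloop
  endfacet
  facet normal -0.4334 0.5613 0.7051
    outer loop
      vertex 10.193 20.994 0.000
      vertex 0.424 13.451 0.000
      vertex 10.499 10.499 8.542
    endloop
  endfacet
  facet normal -0.6677 -0.2387 0.7051
    outer loop
      vertex 0.424 13.451 0.000
      vertex 4.578 1.829 0.000
      vertex 10.499 10.499 8.542
    endloop
  endfacet
  facet normal 0.0206 -0.7088 0.7051
    outer loop
      vertex 4.578 1.829 0.000
      vertex 16.915 2.188 0.000
      vertex 10.499 10.499 8.542
    endloop
  endfacet
  facet normal 0.6805 -0.1994 0.7051
    outer loop
      vertex 16.915 2.188 0.000
      vertex 20.385 14.033 0.000
      vertex 10.499 10.499 8.542
    endloop
  endfacet
endsolid part

The G0 Z moves step by Δz≈1.424 mm. The G1 loops shrink linearly with z, so the solid tapers from its base footprint up to z≈8.54. Closing with a flat bottom cap and the tapered top and triangulating gives 8 facets — a regular 5-sided pyramid, base circumscribed radius ≈ 10.5 mm, apex at z ≈ 8.54 mm.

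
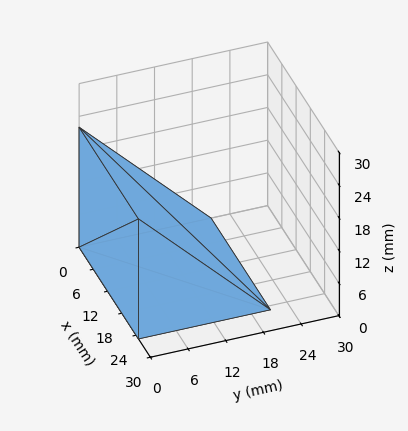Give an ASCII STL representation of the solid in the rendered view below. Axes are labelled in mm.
Reading the render: the shape is a wedge (ramp): 25 × 21 mm base, rising to 22 mm along the y=0 edge and sloping linearly to z=0 at y=21 (dimensions read to the nearest mm from the axis ticks). For the STL, each face is triangulated and given an outward normal.

solid part
  facet normal 0.0000 0.0000 -1.0000
    outer loop
      vertex 25.000 21.000 0.000
      vertex 25.000 0.000 0.000
      vertex 0.000 0.000 0.000
    endloop
  endfacet
  facet normal 0.0000 0.0000 -1.0000
    outer loop
      vertex 0.000 21.000 0.000
      vertex 25.000 21.000 0.000
      vertex 0.000 0.000 0.000
    endloop
  endfacet
  facet normal 0.0000 -1.0000 0.0000
    outer loop
      vertex 0.000 0.000 0.000
      vertex 25.000 0.000 0.000
      vertex 25.000 0.000 22.000
    endloop
  endfacet
  facet normal 0.0000 -1.0000 0.0000
    outer loop
      vertex 0.000 0.000 0.000
      vertex 25.000 0.000 22.000
      vertex 0.000 0.000 22.000
    endloop
  endfacet
  facet normal 0.0000 0.7234 0.6905
    outer loop
      vertex 0.000 0.000 22.000
      vertex 25.000 0.000 22.000
      vertex 25.000 21.000 0.000
    endloop
  endfacet
  facet normal 0.0000 0.7234 0.6905
    outer loop
      vertex 0.000 0.000 22.000
      vertex 25.000 21.000 0.000
      vertex 0.000 21.000 0.000
    endloop
  endfacet
  facet normal -1.0000 0.0000 0.0000
    outer loop
      vertex 0.000 0.000 22.000
      vertex 0.000 21.000 0.000
      vertex 0.000 0.000 0.000
    endloop
  endfacet
  facet normal 1.0000 0.0000 0.0000
    outer loop
      vertex 25.000 0.000 0.000
      vertex 25.000 21.000 0.000
      vertex 25.000 0.000 22.000
    endloop
  endfacet
endsolid part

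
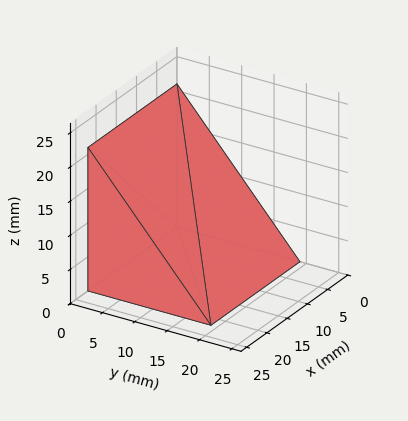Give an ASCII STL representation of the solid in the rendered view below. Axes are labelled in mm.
Reading the render: the shape is a wedge (ramp): 22 × 19 mm base, rising to 21 mm along the y=0 edge and sloping linearly to z=0 at y=19 (dimensions read to the nearest mm from the axis ticks). For the STL, each face is triangulated and given an outward normal.

solid part
  facet normal 0.0000 0.0000 -1.0000
    outer loop
      vertex 22.0 19.0 0.0
      vertex 22.0 0.0 0.0
      vertex 0.0 0.0 0.0
    endloop
  endfacet
  facet normal 0.0000 0.0000 -1.0000
    outer loop
      vertex 0.0 19.0 0.0
      vertex 22.0 19.0 0.0
      vertex 0.0 0.0 0.0
    endloop
  endfacet
  facet normal 0.0000 -1.0000 0.0000
    outer loop
      vertex 0.0 0.0 0.0
      vertex 22.0 0.0 0.0
      vertex 22.0 0.0 21.0
    endloop
  endfacet
  facet normal 0.0000 -1.0000 0.0000
    outer loop
      vertex 0.0 0.0 0.0
      vertex 22.0 0.0 21.0
      vertex 0.0 0.0 21.0
    endloop
  endfacet
  facet normal 0.0000 0.7415 0.6709
    outer loop
      vertex 0.0 0.0 21.0
      vertex 22.0 0.0 21.0
      vertex 22.0 19.0 0.0
    endloop
  endfacet
  facet normal 0.0000 0.7415 0.6709
    outer loop
      vertex 0.0 0.0 21.0
      vertex 22.0 19.0 0.0
      vertex 0.0 19.0 0.0
    endloop
  endfacet
  facet normal -1.0000 0.0000 0.0000
    outer loop
      vertex 0.0 0.0 21.0
      vertex 0.0 19.0 0.0
      vertex 0.0 0.0 0.0
    endloop
  endfacet
  facet normal 1.0000 0.0000 0.0000
    outer loop
      vertex 22.0 0.0 0.0
      vertex 22.0 19.0 0.0
      vertex 22.0 0.0 21.0
    endloop
  endfacet
endsolid part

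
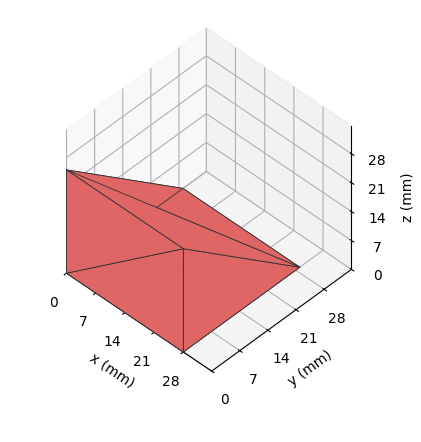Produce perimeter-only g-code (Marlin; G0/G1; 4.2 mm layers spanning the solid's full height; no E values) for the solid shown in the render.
Reading the render: the shape is a wedge (ramp): 28 × 29 mm base, rising to 25 mm along the y=0 edge and sloping linearly to z=0 at y=29 (dimensions read to the nearest mm from the axis ticks). For the g-code, the solid's height is divided into equal slices at the stated Δz and each level perimeter traced with G1 moves after a G0 lift.

; perimeter-only toolpath
G21 ; units = mm
G90 ; absolute positioning
G28 ; home
; layer 1
G0 Z4.2
G0 X0.0 Y0.0
G1 X28.0 Y0.0
G1 X28.0 Y24.2
G1 X0.0 Y24.2
G1 X0.0 Y0.0
; layer 2
G0 Z8.3
G0 X0.0 Y0.0
G1 X28.0 Y0.0
G1 X28.0 Y19.3
G1 X0.0 Y19.3
G1 X0.0 Y0.0
; layer 3
G0 Z12.5
G0 X0.0 Y0.0
G1 X28.0 Y0.0
G1 X28.0 Y14.5
G1 X0.0 Y14.5
G1 X0.0 Y0.0
; layer 4
G0 Z16.7
G0 X0.0 Y0.0
G1 X28.0 Y0.0
G1 X28.0 Y9.7
G1 X0.0 Y9.7
G1 X0.0 Y0.0
; layer 5
G0 Z20.8
G0 X0.0 Y0.0
G1 X28.0 Y0.0
G1 X28.0 Y4.8
G1 X0.0 Y4.8
G1 X0.0 Y0.0
M2 ; end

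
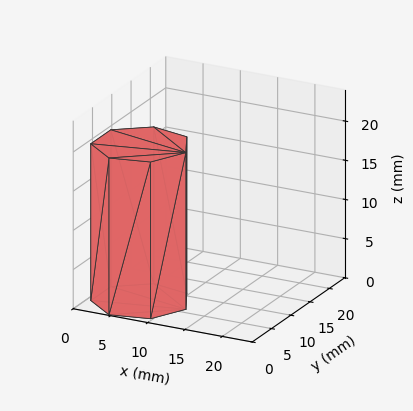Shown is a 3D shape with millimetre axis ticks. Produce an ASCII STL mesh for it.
Reading the render: the shape is a regular 7-sided prism (a cylinder approximated with 7 flat sides), circumscribed radius ≈ 6 mm, height ≈ 20 mm (dimensions read to the nearest mm from the axis ticks). For the STL, each face is triangulated and given an outward normal.

solid part
  facet normal 0.0000 0.0000 -1.0000
    outer loop
      vertex 4.7 11.8 0.0
      vertex 9.7 10.7 0.0
      vertex 12.0 6.0 0.0
    endloop
  endfacet
  facet normal 0.0000 0.0000 -1.0000
    outer loop
      vertex 0.6 8.6 0.0
      vertex 4.7 11.8 0.0
      vertex 12.0 6.0 0.0
    endloop
  endfacet
  facet normal 0.0000 0.0000 -1.0000
    outer loop
      vertex 0.6 3.4 0.0
      vertex 0.6 8.6 0.0
      vertex 12.0 6.0 0.0
    endloop
  endfacet
  facet normal 0.0000 0.0000 -1.0000
    outer loop
      vertex 4.7 0.2 0.0
      vertex 0.6 3.4 0.0
      vertex 12.0 6.0 0.0
    endloop
  endfacet
  facet normal 0.0000 0.0000 -1.0000
    outer loop
      vertex 9.7 1.3 0.0
      vertex 4.7 0.2 0.0
      vertex 12.0 6.0 0.0
    endloop
  endfacet
  facet normal 0.0000 0.0000 1.0000
    outer loop
      vertex 12.0 6.0 20.0
      vertex 9.7 10.7 20.0
      vertex 4.7 11.8 20.0
    endloop
  endfacet
  facet normal 0.0000 0.0000 1.0000
    outer loop
      vertex 12.0 6.0 20.0
      vertex 4.7 11.8 20.0
      vertex 0.6 8.6 20.0
    endloop
  endfacet
  facet normal 0.0000 0.0000 1.0000
    outer loop
      vertex 12.0 6.0 20.0
      vertex 0.6 8.6 20.0
      vertex 0.6 3.4 20.0
    endloop
  endfacet
  facet normal 0.0000 0.0000 1.0000
    outer loop
      vertex 12.0 6.0 20.0
      vertex 0.6 3.4 20.0
      vertex 4.7 0.2 20.0
    endloop
  endfacet
  facet normal 0.0000 0.0000 1.0000
    outer loop
      vertex 12.0 6.0 20.0
      vertex 4.7 0.2 20.0
      vertex 9.7 1.3 20.0
    endloop
  endfacet
  facet normal 0.8982 0.4396 0.0000
    outer loop
      vertex 12.0 6.0 0.0
      vertex 9.7 10.7 0.0
      vertex 9.7 10.7 20.0
    endloop
  endfacet
  facet normal 0.8982 0.4396 0.0000
    outer loop
      vertex 12.0 6.0 0.0
      vertex 9.7 10.7 20.0
      vertex 12.0 6.0 20.0
    endloop
  endfacet
  facet normal 0.2149 0.9766 0.0000
    outer loop
      vertex 9.7 10.7 0.0
      vertex 4.7 11.8 0.0
      vertex 4.7 11.8 20.0
    endloop
  endfacet
  facet normal 0.2149 0.9766 0.0000
    outer loop
      vertex 9.7 10.7 0.0
      vertex 4.7 11.8 20.0
      vertex 9.7 10.7 20.0
    endloop
  endfacet
  facet normal -0.6153 0.7883 0.0000
    outer loop
      vertex 4.7 11.8 0.0
      vertex 0.6 8.6 0.0
      vertex 0.6 8.6 20.0
    endloop
  endfacet
  facet normal -0.6153 0.7883 0.0000
    outer loop
      vertex 4.7 11.8 0.0
      vertex 0.6 8.6 20.0
      vertex 4.7 11.8 20.0
    endloop
  endfacet
  facet normal -1.0000 0.0000 0.0000
    outer loop
      vertex 0.6 8.6 0.0
      vertex 0.6 3.4 0.0
      vertex 0.6 3.4 20.0
    endloop
  endfacet
  facet normal -1.0000 0.0000 0.0000
    outer loop
      vertex 0.6 8.6 0.0
      vertex 0.6 3.4 20.0
      vertex 0.6 8.6 20.0
    endloop
  endfacet
  facet normal -0.6153 -0.7883 0.0000
    outer loop
      vertex 0.6 3.4 0.0
      vertex 4.7 0.2 0.0
      vertex 4.7 0.2 20.0
    endloop
  endfacet
  facet normal -0.6153 -0.7883 0.0000
    outer loop
      vertex 0.6 3.4 0.0
      vertex 4.7 0.2 20.0
      vertex 0.6 3.4 20.0
    endloop
  endfacet
  facet normal 0.2149 -0.9766 0.0000
    outer loop
      vertex 4.7 0.2 0.0
      vertex 9.7 1.3 0.0
      vertex 9.7 1.3 20.0
    endloop
  endfacet
  facet normal 0.2149 -0.9766 0.0000
    outer loop
      vertex 4.7 0.2 0.0
      vertex 9.7 1.3 20.0
      vertex 4.7 0.2 20.0
    endloop
  endfacet
  facet normal 0.8982 -0.4396 0.0000
    outer loop
      vertex 9.7 1.3 0.0
      vertex 12.0 6.0 0.0
      vertex 12.0 6.0 20.0
    endloop
  endfacet
  facet normal 0.8982 -0.4396 0.0000
    outer loop
      vertex 9.7 1.3 0.0
      vertex 12.0 6.0 20.0
      vertex 9.7 1.3 20.0
    endloop
  endfacet
endsolid part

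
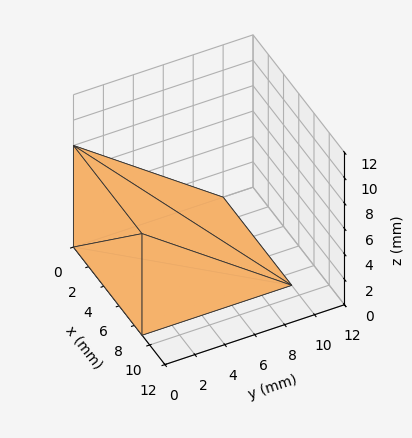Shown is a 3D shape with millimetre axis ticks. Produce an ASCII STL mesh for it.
Reading the render: the shape is a wedge (ramp): 9 × 10 mm base, rising to 8 mm along the y=0 edge and sloping linearly to z=0 at y=10 (dimensions read to the nearest mm from the axis ticks). For the STL, each face is triangulated and given an outward normal.

solid part
  facet normal 0.0000 0.0000 -1.0000
    outer loop
      vertex 9.0 10.0 0.0
      vertex 9.0 0.0 0.0
      vertex 0.0 0.0 0.0
    endloop
  endfacet
  facet normal 0.0000 0.0000 -1.0000
    outer loop
      vertex 0.0 10.0 0.0
      vertex 9.0 10.0 0.0
      vertex 0.0 0.0 0.0
    endloop
  endfacet
  facet normal 0.0000 -1.0000 0.0000
    outer loop
      vertex 0.0 0.0 0.0
      vertex 9.0 0.0 0.0
      vertex 9.0 0.0 8.0
    endloop
  endfacet
  facet normal 0.0000 -1.0000 0.0000
    outer loop
      vertex 0.0 0.0 0.0
      vertex 9.0 0.0 8.0
      vertex 0.0 0.0 8.0
    endloop
  endfacet
  facet normal 0.0000 0.6247 0.7809
    outer loop
      vertex 0.0 0.0 8.0
      vertex 9.0 0.0 8.0
      vertex 9.0 10.0 0.0
    endloop
  endfacet
  facet normal 0.0000 0.6247 0.7809
    outer loop
      vertex 0.0 0.0 8.0
      vertex 9.0 10.0 0.0
      vertex 0.0 10.0 0.0
    endloop
  endfacet
  facet normal -1.0000 0.0000 0.0000
    outer loop
      vertex 0.0 0.0 8.0
      vertex 0.0 10.0 0.0
      vertex 0.0 0.0 0.0
    endloop
  endfacet
  facet normal 1.0000 0.0000 0.0000
    outer loop
      vertex 9.0 0.0 0.0
      vertex 9.0 10.0 0.0
      vertex 9.0 0.0 8.0
    endloop
  endfacet
endsolid part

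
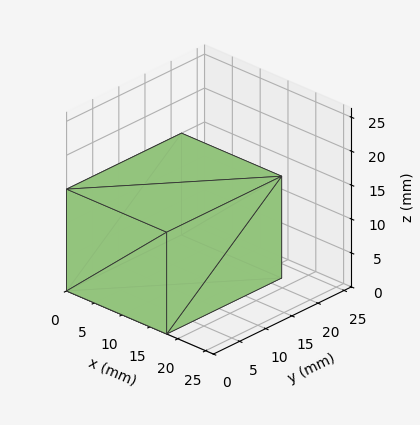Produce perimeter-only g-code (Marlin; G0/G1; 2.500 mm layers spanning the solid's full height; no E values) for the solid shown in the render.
Reading the render: the shape is a rectangular box, roughly 18 × 22 mm footprint and 15 mm tall (dimensions read to the nearest mm from the axis ticks). For the g-code, the solid's height is divided into equal slices at the stated Δz and each level perimeter traced with G1 moves after a G0 lift.

; perimeter-only toolpath
G21 ; units = mm
G90 ; absolute positioning
G28 ; home
; layer 1
G0 Z2.500
G0 X0.000 Y0.000
G1 X18.000 Y0.000
G1 X18.000 Y22.000
G1 X0.000 Y22.000
G1 X0.000 Y0.000
; layer 2
G0 Z5.000
G0 X0.000 Y0.000
G1 X18.000 Y0.000
G1 X18.000 Y22.000
G1 X0.000 Y22.000
G1 X0.000 Y0.000
; layer 3
G0 Z7.500
G0 X0.000 Y0.000
G1 X18.000 Y0.000
G1 X18.000 Y22.000
G1 X0.000 Y22.000
G1 X0.000 Y0.000
; layer 4
G0 Z10.000
G0 X0.000 Y0.000
G1 X18.000 Y0.000
G1 X18.000 Y22.000
G1 X0.000 Y22.000
G1 X0.000 Y0.000
; layer 5
G0 Z12.500
G0 X0.000 Y0.000
G1 X18.000 Y0.000
G1 X18.000 Y22.000
G1 X0.000 Y22.000
G1 X0.000 Y0.000
; layer 6
G0 Z15.000
G0 X0.000 Y0.000
G1 X18.000 Y0.000
G1 X18.000 Y22.000
G1 X0.000 Y22.000
G1 X0.000 Y0.000
M2 ; end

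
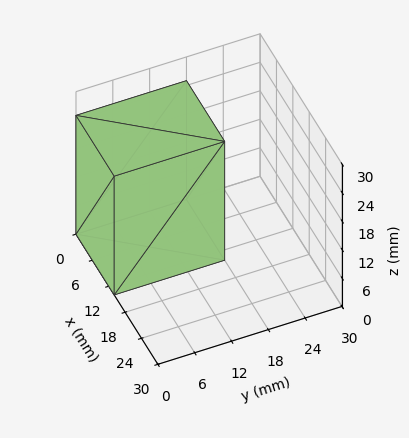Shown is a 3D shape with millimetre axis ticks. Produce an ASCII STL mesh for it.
Reading the render: the shape is a rectangular box, roughly 14 × 18 mm footprint and 25 mm tall (dimensions read to the nearest mm from the axis ticks). For the STL, each face is triangulated and given an outward normal.

solid part
  facet normal 0.0000 0.0000 -1.0000
    outer loop
      vertex 14.00 18.00 0.00
      vertex 14.00 0.00 0.00
      vertex 0.00 0.00 0.00
    endloop
  endfacet
  facet normal 0.0000 0.0000 -1.0000
    outer loop
      vertex 0.00 18.00 0.00
      vertex 14.00 18.00 0.00
      vertex 0.00 0.00 0.00
    endloop
  endfacet
  facet normal 0.0000 0.0000 1.0000
    outer loop
      vertex 0.00 0.00 25.00
      vertex 14.00 0.00 25.00
      vertex 14.00 18.00 25.00
    endloop
  endfacet
  facet normal 0.0000 0.0000 1.0000
    outer loop
      vertex 0.00 0.00 25.00
      vertex 14.00 18.00 25.00
      vertex 0.00 18.00 25.00
    endloop
  endfacet
  facet normal 0.0000 -1.0000 0.0000
    outer loop
      vertex 0.00 0.00 0.00
      vertex 14.00 0.00 0.00
      vertex 14.00 0.00 25.00
    endloop
  endfacet
  facet normal 0.0000 -1.0000 0.0000
    outer loop
      vertex 0.00 0.00 0.00
      vertex 14.00 0.00 25.00
      vertex 0.00 0.00 25.00
    endloop
  endfacet
  facet normal 0.0000 1.0000 0.0000
    outer loop
      vertex 14.00 18.00 25.00
      vertex 14.00 18.00 0.00
      vertex 0.00 18.00 0.00
    endloop
  endfacet
  facet normal 0.0000 1.0000 0.0000
    outer loop
      vertex 0.00 18.00 25.00
      vertex 14.00 18.00 25.00
      vertex 0.00 18.00 0.00
    endloop
  endfacet
  facet normal -1.0000 0.0000 0.0000
    outer loop
      vertex 0.00 18.00 25.00
      vertex 0.00 18.00 0.00
      vertex 0.00 0.00 0.00
    endloop
  endfacet
  facet normal -1.0000 0.0000 0.0000
    outer loop
      vertex 0.00 0.00 25.00
      vertex 0.00 18.00 25.00
      vertex 0.00 0.00 0.00
    endloop
  endfacet
  facet normal 1.0000 0.0000 0.0000
    outer loop
      vertex 14.00 0.00 0.00
      vertex 14.00 18.00 0.00
      vertex 14.00 18.00 25.00
    endloop
  endfacet
  facet normal 1.0000 0.0000 0.0000
    outer loop
      vertex 14.00 0.00 0.00
      vertex 14.00 18.00 25.00
      vertex 14.00 0.00 25.00
    endloop
  endfacet
endsolid part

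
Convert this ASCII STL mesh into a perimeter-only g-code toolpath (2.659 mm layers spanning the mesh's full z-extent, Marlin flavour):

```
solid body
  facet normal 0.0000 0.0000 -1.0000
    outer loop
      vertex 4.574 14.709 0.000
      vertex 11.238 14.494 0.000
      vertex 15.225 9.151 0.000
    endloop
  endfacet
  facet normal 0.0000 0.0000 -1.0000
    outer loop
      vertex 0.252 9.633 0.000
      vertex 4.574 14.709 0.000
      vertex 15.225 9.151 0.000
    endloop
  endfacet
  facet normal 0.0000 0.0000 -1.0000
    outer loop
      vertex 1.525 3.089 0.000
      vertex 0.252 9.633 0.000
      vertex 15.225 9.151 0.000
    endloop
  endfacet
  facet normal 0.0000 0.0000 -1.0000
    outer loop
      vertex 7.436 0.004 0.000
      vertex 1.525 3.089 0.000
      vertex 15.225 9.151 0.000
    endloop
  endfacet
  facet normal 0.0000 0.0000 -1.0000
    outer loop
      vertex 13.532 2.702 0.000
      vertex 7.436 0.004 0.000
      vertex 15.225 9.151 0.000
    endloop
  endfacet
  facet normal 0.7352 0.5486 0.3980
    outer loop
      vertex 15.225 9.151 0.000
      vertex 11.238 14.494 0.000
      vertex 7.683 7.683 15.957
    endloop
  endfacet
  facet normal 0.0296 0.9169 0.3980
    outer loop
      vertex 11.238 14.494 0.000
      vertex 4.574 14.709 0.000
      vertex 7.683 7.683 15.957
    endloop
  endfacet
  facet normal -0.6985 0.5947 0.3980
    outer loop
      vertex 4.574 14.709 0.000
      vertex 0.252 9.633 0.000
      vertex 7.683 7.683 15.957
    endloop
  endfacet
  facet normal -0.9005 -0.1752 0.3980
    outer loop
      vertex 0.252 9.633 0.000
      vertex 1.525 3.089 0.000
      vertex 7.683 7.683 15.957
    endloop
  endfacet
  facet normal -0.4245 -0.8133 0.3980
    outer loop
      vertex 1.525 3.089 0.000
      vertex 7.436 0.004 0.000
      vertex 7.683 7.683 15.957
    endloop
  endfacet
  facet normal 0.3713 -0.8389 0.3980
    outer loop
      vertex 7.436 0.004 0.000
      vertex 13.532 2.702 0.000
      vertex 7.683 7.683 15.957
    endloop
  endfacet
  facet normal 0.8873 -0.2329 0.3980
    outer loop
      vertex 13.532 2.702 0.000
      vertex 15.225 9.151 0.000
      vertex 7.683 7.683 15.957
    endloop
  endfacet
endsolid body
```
; perimeter-only toolpath
G21 ; units = mm
G90 ; absolute positioning
G28 ; home
; layer 1
G0 Z2.659
G0 X13.968 Y8.906
G1 X10.646 Y13.359
G1 X5.092 Y13.538
G1 X1.490 Y9.308
G1 X2.551 Y3.855
G1 X7.477 Y1.284
G1 X12.557 Y3.532
G1 X13.968 Y8.906
; layer 2
G0 Z5.319
G0 X12.711 Y8.662
G1 X10.053 Y12.224
G1 X5.610 Y12.367
G1 X2.729 Y8.983
G1 X3.578 Y4.620
G1 X7.518 Y2.564
G1 X11.582 Y4.362
G1 X12.711 Y8.662
; layer 3
G0 Z7.979
G0 X11.454 Y8.417
G1 X9.460 Y11.088
G1 X6.128 Y11.196
G1 X3.967 Y8.658
G1 X4.604 Y5.386
G1 X7.559 Y3.843
G1 X10.607 Y5.192
G1 X11.454 Y8.417
; layer 4
G0 Z10.638
G0 X10.197 Y8.172
G1 X8.868 Y9.953
G1 X6.647 Y10.025
G1 X5.206 Y8.333
G1 X5.630 Y6.152
G1 X7.601 Y5.123
G1 X9.633 Y6.023
G1 X10.197 Y8.172
; layer 5
G0 Z13.297
G0 X8.940 Y7.928
G1 X8.275 Y8.818
G1 X7.165 Y8.854
G1 X6.444 Y8.008
G1 X6.657 Y6.917
G1 X7.642 Y6.403
G1 X8.658 Y6.853
G1 X8.940 Y7.928
M2 ; end

The solid is a regular 7-sided pyramid, base circumscribed radius ≈ 7.68 mm, apex at z ≈ 16 mm. Slicing at Δz = 2.659 mm — 6 equal slices spanning the solid's height, so layer i sits at z = i·h/6 — gives 5 non-empty perimeters. Each is a 7-segment closed polygon; G0 lifts to the layer z and rapids to the start vertex, then G1 traces the edges. The cross-section shrinks linearly with z (the slice at the apex is degenerate and omitted).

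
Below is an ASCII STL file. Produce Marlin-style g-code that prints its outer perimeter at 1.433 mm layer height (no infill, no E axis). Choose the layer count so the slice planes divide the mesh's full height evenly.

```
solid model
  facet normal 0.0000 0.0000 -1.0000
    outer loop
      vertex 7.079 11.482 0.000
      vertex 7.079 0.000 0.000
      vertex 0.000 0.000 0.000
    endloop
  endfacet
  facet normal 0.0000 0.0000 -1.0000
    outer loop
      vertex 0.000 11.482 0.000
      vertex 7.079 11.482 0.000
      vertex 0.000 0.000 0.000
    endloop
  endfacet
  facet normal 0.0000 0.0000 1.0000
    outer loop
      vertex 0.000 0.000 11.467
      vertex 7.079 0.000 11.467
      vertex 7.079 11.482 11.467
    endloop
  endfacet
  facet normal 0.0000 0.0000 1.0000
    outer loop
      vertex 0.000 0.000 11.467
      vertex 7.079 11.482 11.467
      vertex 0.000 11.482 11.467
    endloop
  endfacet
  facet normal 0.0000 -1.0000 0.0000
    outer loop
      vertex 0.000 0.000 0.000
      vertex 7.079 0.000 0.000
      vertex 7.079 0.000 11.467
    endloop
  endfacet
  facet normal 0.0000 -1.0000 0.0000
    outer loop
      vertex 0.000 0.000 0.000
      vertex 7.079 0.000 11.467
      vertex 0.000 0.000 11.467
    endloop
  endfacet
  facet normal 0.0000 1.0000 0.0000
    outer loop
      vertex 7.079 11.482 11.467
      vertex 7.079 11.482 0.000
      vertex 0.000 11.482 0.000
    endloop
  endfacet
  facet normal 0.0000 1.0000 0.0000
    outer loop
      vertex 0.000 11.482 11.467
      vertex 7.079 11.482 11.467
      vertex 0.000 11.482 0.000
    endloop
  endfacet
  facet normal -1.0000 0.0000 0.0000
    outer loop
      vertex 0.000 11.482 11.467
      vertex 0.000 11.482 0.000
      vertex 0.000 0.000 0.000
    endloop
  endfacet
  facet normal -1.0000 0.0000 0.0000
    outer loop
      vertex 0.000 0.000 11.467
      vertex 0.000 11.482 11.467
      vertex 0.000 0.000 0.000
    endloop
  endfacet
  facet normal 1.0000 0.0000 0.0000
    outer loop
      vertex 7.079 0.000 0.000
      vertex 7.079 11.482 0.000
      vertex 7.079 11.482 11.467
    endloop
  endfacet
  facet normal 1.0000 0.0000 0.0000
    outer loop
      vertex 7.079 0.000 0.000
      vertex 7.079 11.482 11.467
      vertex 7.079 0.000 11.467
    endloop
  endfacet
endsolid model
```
; perimeter-only toolpath
G21 ; units = mm
G90 ; absolute positioning
G28 ; home
; layer 1
G0 Z1.433
G0 X0.000 Y0.000
G1 X7.079 Y0.000
G1 X7.079 Y11.482
G1 X0.000 Y11.482
G1 X0.000 Y0.000
; layer 2
G0 Z2.867
G0 X0.000 Y0.000
G1 X7.079 Y0.000
G1 X7.079 Y11.482
G1 X0.000 Y11.482
G1 X0.000 Y0.000
; layer 3
G0 Z4.300
G0 X0.000 Y0.000
G1 X7.079 Y0.000
G1 X7.079 Y11.482
G1 X0.000 Y11.482
G1 X0.000 Y0.000
; layer 4
G0 Z5.734
G0 X0.000 Y0.000
G1 X7.079 Y0.000
G1 X7.079 Y11.482
G1 X0.000 Y11.482
G1 X0.000 Y0.000
; layer 5
G0 Z7.167
G0 X0.000 Y0.000
G1 X7.079 Y0.000
G1 X7.079 Y11.482
G1 X0.000 Y11.482
G1 X0.000 Y0.000
; layer 6
G0 Z8.600
G0 X0.000 Y0.000
G1 X7.079 Y0.000
G1 X7.079 Y11.482
G1 X0.000 Y11.482
G1 X0.000 Y0.000
; layer 7
G0 Z10.034
G0 X0.000 Y0.000
G1 X7.079 Y0.000
G1 X7.079 Y11.482
G1 X0.000 Y11.482
G1 X0.000 Y0.000
; layer 8
G0 Z11.467
G0 X0.000 Y0.000
G1 X7.079 Y0.000
G1 X7.079 Y11.482
G1 X0.000 Y11.482
G1 X0.000 Y0.000
M2 ; end

The solid is a rectangular box, roughly 7.08 × 11.5 mm footprint and 11.5 mm tall. Slicing at Δz = 1.433 mm — 8 equal slices spanning the solid's height, so layer i sits at z = i·h/8 — gives 8 non-empty perimeters. Each is a 4-segment closed polygon; G0 lifts to the layer z and rapids to the start vertex, then G1 traces the edges.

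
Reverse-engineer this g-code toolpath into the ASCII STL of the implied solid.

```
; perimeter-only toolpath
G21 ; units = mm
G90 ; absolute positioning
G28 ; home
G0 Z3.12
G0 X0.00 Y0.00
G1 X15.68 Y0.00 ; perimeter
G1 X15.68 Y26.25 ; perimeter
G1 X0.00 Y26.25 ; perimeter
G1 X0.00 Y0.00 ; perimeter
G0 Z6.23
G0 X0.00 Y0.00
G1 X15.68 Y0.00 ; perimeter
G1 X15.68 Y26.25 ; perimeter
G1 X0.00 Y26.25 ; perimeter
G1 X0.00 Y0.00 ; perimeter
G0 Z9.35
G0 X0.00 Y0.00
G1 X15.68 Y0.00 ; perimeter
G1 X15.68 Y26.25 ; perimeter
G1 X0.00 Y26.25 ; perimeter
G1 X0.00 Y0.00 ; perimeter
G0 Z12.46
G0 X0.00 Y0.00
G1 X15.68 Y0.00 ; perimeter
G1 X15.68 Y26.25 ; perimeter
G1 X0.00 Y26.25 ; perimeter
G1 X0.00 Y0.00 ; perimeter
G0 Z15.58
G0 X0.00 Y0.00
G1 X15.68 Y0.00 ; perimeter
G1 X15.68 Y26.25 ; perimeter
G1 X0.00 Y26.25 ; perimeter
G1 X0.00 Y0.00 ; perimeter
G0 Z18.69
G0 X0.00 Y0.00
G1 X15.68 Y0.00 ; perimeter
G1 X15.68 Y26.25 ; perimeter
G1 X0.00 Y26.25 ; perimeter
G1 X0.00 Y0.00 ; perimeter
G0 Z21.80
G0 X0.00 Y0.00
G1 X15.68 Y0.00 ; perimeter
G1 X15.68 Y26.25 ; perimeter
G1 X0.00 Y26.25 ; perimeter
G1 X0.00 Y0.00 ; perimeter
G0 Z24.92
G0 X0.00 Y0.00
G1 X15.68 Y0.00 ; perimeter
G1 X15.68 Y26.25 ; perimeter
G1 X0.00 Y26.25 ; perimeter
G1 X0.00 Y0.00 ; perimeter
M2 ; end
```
solid part
  facet normal 0.0000 0.0000 -1.0000
    outer loop
      vertex 15.68 26.25 0.00
      vertex 15.68 0.00 0.00
      vertex 0.00 0.00 0.00
    endloop
  endfacet
  facet normal 0.0000 0.0000 -1.0000
    outer loop
      vertex 0.00 26.25 0.00
      vertex 15.68 26.25 0.00
      vertex 0.00 0.00 0.00
    endloop
  endfacet
  facet normal 0.0000 0.0000 1.0000
    outer loop
      vertex 0.00 0.00 24.92
      vertex 15.68 0.00 24.92
      vertex 15.68 26.25 24.92
    endloop
  endfacet
  facet normal 0.0000 0.0000 1.0000
    outer loop
      vertex 0.00 0.00 24.92
      vertex 15.68 26.25 24.92
      vertex 0.00 26.25 24.92
    endloop
  endfacet
  facet normal 0.0000 -1.0000 0.0000
    outer loop
      vertex 0.00 0.00 0.00
      vertex 15.68 0.00 0.00
      vertex 15.68 0.00 24.92
    endloop
  endfacet
  facet normal 0.0000 -1.0000 0.0000
    outer loop
      vertex 0.00 0.00 0.00
      vertex 15.68 0.00 24.92
      vertex 0.00 0.00 24.92
    endloop
  endfacet
  facet normal 0.0000 1.0000 0.0000
    outer loop
      vertex 15.68 26.25 24.92
      vertex 15.68 26.25 0.00
      vertex 0.00 26.25 0.00
    endloop
  endfacet
  facet normal 0.0000 1.0000 0.0000
    outer loop
      vertex 0.00 26.25 24.92
      vertex 15.68 26.25 24.92
      vertex 0.00 26.25 0.00
    endloop
  endfacet
  facet normal -1.0000 0.0000 0.0000
    outer loop
      vertex 0.00 26.25 24.92
      vertex 0.00 26.25 0.00
      vertex 0.00 0.00 0.00
    endloop
  endfacet
  facet normal -1.0000 0.0000 0.0000
    outer loop
      vertex 0.00 0.00 24.92
      vertex 0.00 26.25 24.92
      vertex 0.00 0.00 0.00
    endloop
  endfacet
  facet normal 1.0000 0.0000 0.0000
    outer loop
      vertex 15.68 0.00 0.00
      vertex 15.68 26.25 0.00
      vertex 15.68 26.25 24.92
    endloop
  endfacet
  facet normal 1.0000 0.0000 0.0000
    outer loop
      vertex 15.68 0.00 0.00
      vertex 15.68 26.25 24.92
      vertex 15.68 0.00 24.92
    endloop
  endfacet
endsolid part

The G0 Z moves step by Δz≈3.12 mm. Every layer's G1 loop is the same polygon, so the solid is a straight extrusion of it from z=0 to z≈24.9. Closing with flat bottom and top caps and triangulating gives 12 facets — a rectangular box, roughly 15.7 × 26.2 mm footprint and 24.9 mm tall.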